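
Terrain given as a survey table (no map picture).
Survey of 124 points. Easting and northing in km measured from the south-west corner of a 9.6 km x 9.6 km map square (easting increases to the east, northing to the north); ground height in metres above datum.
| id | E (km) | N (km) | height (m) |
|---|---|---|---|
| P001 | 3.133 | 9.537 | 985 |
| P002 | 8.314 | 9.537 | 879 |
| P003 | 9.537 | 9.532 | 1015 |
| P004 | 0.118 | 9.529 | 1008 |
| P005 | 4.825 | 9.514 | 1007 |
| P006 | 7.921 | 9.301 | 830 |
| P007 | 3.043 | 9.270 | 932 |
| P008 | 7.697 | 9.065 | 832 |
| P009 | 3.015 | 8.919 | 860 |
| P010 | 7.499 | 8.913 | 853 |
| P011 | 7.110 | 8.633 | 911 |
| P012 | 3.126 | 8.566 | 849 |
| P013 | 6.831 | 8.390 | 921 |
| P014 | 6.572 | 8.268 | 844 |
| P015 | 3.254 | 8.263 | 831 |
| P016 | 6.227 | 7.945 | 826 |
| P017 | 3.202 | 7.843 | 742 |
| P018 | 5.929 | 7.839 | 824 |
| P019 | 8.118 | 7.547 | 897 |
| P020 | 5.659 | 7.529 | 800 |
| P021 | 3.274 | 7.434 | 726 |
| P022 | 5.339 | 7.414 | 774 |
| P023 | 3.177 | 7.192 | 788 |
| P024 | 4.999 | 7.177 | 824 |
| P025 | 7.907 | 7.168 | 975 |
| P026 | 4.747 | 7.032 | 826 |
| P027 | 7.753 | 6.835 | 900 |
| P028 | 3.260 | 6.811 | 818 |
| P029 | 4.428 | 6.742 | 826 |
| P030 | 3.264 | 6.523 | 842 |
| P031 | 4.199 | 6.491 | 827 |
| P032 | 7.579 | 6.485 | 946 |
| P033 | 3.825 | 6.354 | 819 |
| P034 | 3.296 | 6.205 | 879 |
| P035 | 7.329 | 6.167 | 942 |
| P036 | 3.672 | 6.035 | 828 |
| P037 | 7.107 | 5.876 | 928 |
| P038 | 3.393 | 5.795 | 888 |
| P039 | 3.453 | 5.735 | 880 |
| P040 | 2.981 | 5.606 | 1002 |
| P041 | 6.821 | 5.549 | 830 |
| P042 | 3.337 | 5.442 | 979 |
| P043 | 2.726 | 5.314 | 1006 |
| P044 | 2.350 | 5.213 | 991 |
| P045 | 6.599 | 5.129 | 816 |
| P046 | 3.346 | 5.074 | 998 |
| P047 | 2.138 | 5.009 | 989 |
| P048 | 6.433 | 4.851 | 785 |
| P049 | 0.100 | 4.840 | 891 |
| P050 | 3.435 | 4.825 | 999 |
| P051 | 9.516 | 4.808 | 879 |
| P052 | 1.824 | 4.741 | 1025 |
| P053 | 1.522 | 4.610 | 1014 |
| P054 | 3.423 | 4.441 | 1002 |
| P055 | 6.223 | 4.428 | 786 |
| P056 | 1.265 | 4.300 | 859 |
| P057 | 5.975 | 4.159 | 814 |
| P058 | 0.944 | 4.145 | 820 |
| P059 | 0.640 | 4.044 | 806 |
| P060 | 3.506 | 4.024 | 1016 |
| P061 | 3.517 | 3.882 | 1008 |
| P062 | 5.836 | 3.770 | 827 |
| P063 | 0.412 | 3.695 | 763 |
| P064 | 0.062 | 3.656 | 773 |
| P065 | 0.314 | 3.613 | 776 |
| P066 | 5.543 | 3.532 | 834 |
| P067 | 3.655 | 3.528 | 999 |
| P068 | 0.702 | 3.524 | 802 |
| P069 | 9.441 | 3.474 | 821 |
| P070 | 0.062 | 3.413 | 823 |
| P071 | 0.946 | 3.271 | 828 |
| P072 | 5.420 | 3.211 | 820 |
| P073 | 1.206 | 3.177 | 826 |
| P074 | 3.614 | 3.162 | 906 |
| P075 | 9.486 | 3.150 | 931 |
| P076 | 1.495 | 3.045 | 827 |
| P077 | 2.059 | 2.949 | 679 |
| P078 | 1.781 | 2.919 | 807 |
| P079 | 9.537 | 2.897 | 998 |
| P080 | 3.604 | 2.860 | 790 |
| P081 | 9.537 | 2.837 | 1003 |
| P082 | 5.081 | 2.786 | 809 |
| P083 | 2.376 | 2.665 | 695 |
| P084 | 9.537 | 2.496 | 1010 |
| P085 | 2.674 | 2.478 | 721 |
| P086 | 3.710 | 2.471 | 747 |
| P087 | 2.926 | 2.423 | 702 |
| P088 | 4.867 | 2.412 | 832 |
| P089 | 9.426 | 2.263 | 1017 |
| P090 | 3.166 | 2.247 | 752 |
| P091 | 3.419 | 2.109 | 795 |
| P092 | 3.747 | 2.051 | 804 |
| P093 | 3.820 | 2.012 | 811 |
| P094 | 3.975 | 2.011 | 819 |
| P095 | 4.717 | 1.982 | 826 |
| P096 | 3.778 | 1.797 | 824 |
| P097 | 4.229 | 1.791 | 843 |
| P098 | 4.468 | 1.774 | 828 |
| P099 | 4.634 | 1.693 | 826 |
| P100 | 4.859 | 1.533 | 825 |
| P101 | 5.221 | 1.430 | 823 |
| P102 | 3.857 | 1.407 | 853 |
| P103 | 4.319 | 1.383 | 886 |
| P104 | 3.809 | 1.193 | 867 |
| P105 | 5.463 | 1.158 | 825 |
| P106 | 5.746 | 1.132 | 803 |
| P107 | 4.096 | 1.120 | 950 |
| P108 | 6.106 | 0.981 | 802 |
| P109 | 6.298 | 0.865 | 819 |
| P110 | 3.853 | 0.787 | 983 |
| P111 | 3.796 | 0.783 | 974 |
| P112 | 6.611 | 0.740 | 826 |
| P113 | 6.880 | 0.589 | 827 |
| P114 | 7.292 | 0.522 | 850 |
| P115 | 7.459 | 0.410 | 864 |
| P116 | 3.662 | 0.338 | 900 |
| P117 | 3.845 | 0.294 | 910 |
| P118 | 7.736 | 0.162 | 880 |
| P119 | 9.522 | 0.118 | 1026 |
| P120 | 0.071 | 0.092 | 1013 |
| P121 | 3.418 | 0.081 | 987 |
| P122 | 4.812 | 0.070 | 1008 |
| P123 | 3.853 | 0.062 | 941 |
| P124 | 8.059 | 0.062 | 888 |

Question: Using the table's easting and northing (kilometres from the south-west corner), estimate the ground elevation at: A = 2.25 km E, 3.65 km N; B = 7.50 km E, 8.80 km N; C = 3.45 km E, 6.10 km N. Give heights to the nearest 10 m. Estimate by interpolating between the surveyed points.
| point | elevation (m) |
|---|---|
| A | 830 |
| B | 850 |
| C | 850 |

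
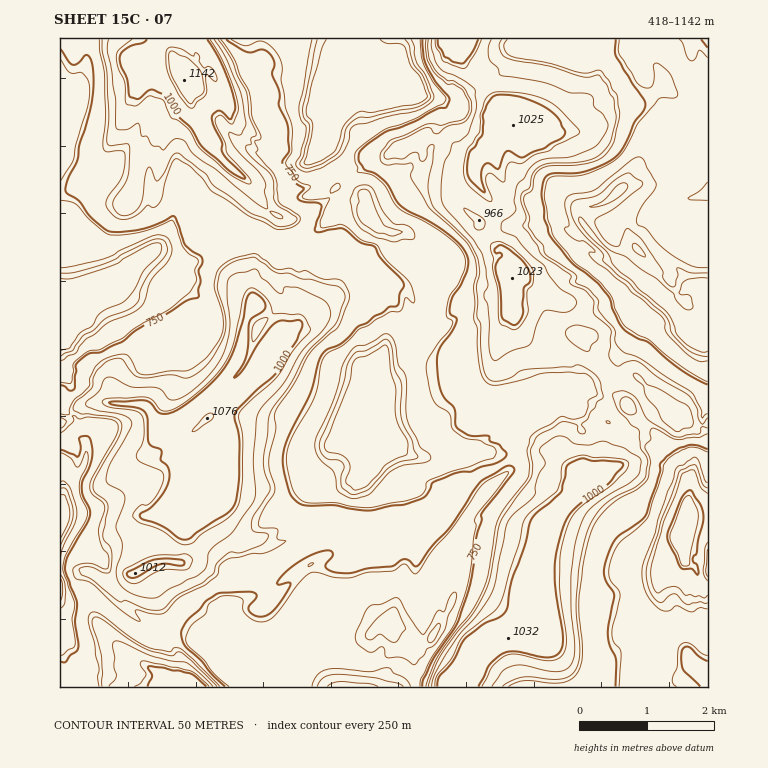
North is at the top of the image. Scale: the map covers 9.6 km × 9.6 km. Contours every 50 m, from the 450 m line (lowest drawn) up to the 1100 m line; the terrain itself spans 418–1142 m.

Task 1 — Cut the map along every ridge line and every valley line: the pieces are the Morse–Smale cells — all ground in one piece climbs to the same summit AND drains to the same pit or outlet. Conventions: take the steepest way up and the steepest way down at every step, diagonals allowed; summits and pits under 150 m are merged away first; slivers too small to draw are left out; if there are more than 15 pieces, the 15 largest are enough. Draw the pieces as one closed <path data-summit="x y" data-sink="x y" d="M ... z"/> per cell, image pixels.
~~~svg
<path data-summit="207 418" data-sink="351 63" d="M356 206l-17 3-34 31-13 1-14 7-17-8-16 0 4 29 3 7 2 27 20 17 7 12 0 6-10 12-9 17-36 36-7 4-18 16 0 5 12 17-1 30-11 9 11 10 13 29 21 19 17-3 9 5 5 0 15-5 18-11 19-5 15 2 22 14 17 0 9-4 13-12 14 0 27-28 5 0 28-20-9-17-7-6-44 6-17-7-9-9-17 2-8 5-9-18 1-13 17-42 12-41 20-23 13 2 13-13 5-22-9-22-19-21-5-3-15 0-14-5-4-5-5-13-8-1z"/><path data-summit="512 125" data-sink="708 325" d="M630 38l-41 0-2 8-8 6-40-5-6-4-1-5-68 0-2 3 0 15 7 8 12 5 6 6 14 34 0 10 6 5-3 1-10 21-16 9-4 8 1 15 17 25 0 9-12 10 0 3 9 15 9 10 5 0 13 16-3 11 4-2 5 2 17 15 26 11 10 32 27 30 9 15 17 0 9-4 17 21 11 5 16 15 13 8 9 0-1-7 6-12 0-64-12-8-5 2-10-10-22 3-16-12-8-3-6-8 17-23-28-22-26-26-12-18 4-8 19-5 23-19 6-16 7-8 5-19 15-13 4-9 2-6-2-9-20-29-7-13-2-15z"/><path data-summit="185 81" data-sink="74 303" d="M182 38l-122 1 0 285 17-25 41-19 22-22 13-8 24 13 12 0 8-3 21-19 27-2 0-10 14-31-9-15-19-14-18-20-6-17-6-5-6-13-5-16 0-13-7-7 0-5-9-13 9-16z"/><path data-summit="508 638" data-sink="682 546" d="M611 393l-4 1 2 7-4 15 2 7-5 8 2 4-2 32-8 4-11 1-6 8-2 16-7 10-7 7-12 4-6 9-10 42 0 54-2 4-6 6-10 5-10 0-17 6-22 21-3 2 4 4 1 6-5 7 1 4 169 0 1-4 22-24 2-13-26-24 22-9 4-4 1-27 24-17 2-12-4-7 0-12 4-16 23 0 0-93-2-1-3 2 4 9 0 12-14 20-4 18-2-8-28-39-36-38z"/><path data-summit="207 418" data-sink="344 687" d="M478 476l-27 19-5 0-27 28-14 0-17 14-22 2-22-14-15-2-19 5-18 11-15 5-5 0-9-5-17 3-21-19-13-29-8-9-3 0-5 4 0 10-15 25 0 5 4 4-2 28-21 0-12 3-15 8-3 3-2 15-5 9 0 6 24 24 0 7 3 2 8-1 5-7 12-2 19 9 10 1 10 10 9-4-5-3-2-10 6-4 10-1-4-5-1-15 41-17 19-13 16-7 4-3 7 24 0 22 3 4 34-3 17 7 8 7 12-2 3 3 12 2 12 12 10 0 9-11 4-10 12-17 0-4-11-6-5-9 0-15 6-4 20-1-2-26 5-16 5-11 19-23z"/><path data-summit="207 418" data-sink="74 303" d="M245 240l-27 1-21 19-8 3-12 0-24-13-13 8-22 22-41 19-17 26 0 96 7-1 14-15 17-3 47 3 17 20 10 4 12-4 3 4 7 1 12-10 2-2-8-15 34-38 6-13 7-36 7-10-2-30-3-7 0-12z"/><path data-summit="512 125" data-sink="351 63" d="M441 153l-11 0 0 8-6 9-4 2-15-2-12 7-13 12-15 7 9 27 7 6 11 4 15 0 5 3 19 21 9 22-4 14-1 34-4 8-7 8-9 1-13 16-15 0-8 7-20 58 0 6 9 18 2-3 5-2 12-2 16 2 21-7 16-14 8-14 8-6 25 2 14 5 13 0 5 10 16-11-1-4-5 0-4-6-7-23-12-10-4-7 6-34 9-12 0-35 5-7 0-5-13-16-5 0-9-10-9-18-12-10-10-9-3-7 0-11 19-11 0-10-18-2z"/><path data-summit="185 81" data-sink="351 63" d="M344 38l-161 1-3 14-6 7 9 13 0 5 7 7 0 13 5 16 6 13 6 5 6 17 18 20 19 14 9 15-14 31 1 11 15 0 17 8 14-7 13-1 34-31 14-3 8 3 8-1-4-12-8-8-8-15-12-9-14-18 0-9 4-10-2-25 12-29 9-9 4-1-3-7z"/><path data-summit="207 418" data-sink="60 518" d="M109 402l-28 3-14 15-7 3 0 174 2 2 10 0 12-5 7 2 40 34 14 8 5 0-1-9-24-24 0-6 7-14 0-10 23-13 28-1 2-28-4-4 0-5 15-25 0-8-19 0-23-9 8-1 12 5 10 0 12 4 16-15 0-10-13-7-11-11-3-7 7-10-8-5-9 4-13-4-17-20-34-2z"/><path data-summit="185 81" data-sink="708 325" d="M708 38l-77 1 3 9 2 15 7 13 20 29 2 7-2 8-4 9-15 13-5 19-7 8-6 16-23 19-19 5-4 8 12 18 23 23 31 25-17 23 6 8 8 3 16 12 22-3 10 10 5-2 10 7 2-1z"/><path data-summit="508 638" data-sink="344 687" d="M552 452l-37 6-13 7 4 9-21 18-20 31-5 16 0 19 2 2-2 18-12 32-8 11-7 15-6 6-10 0-12-12-14-3 3 11 0 10-7 10 0 12-6 15 0 2 82 0 5-11 0-3-5-7 25-23 17-6 10 0 10-5 6-6 2-4 0-54 8-37 8-14 12-4 7-7 7-10 0-11 7-11-11-6-14-14z"/><path data-summit="185 81" data-sink="344 687" d="M309 566l-4 3-16 7-19 13-41 17 1 15 4 5-10 1-6 4 2 10 5 3-7 3-5 4 0 3 11 11 10-6-2 6 8 13 3 9 137 0 7-17 0-12 7-10 0-10-3-12-11-1-2 2-8-7-17-7-34 3-3-4 0-22z"/><path data-summit="508 638" data-sink="351 63" d="M354 62l-8 2-9 9-10 24-2 5 2 25-4 10 0 9 14 18 12 9 8 15 9 8 14-7 13-12 12-7 15 2 5-3 5-8 0-7-5-1-11-11 8-6 14 3 0-10 5-20-5-10-17-5-5-7-11 0-13 5-19-21-6-6z"/><path data-summit="512 125" data-sink="351 63" d="M463 38l-117 0-1 8 4 15 2 3 2-2 8 2 10 7 19 21 13-5 11 0 5 7 17 5 5 10-5 20 0 10 10 6 30 12 18-11 10-21 3-1-6-5-4-16-12-10-8-10-3-10-11-10-1-3z"/><path data-summit="185 81" data-sink="682 546" d="M694 517l-9 1-4 16 0 12 4 7-2 12-24 17-1 27-4 4-22 9 26 24-2 13-22 24 1 4 73 0 0-168z"/>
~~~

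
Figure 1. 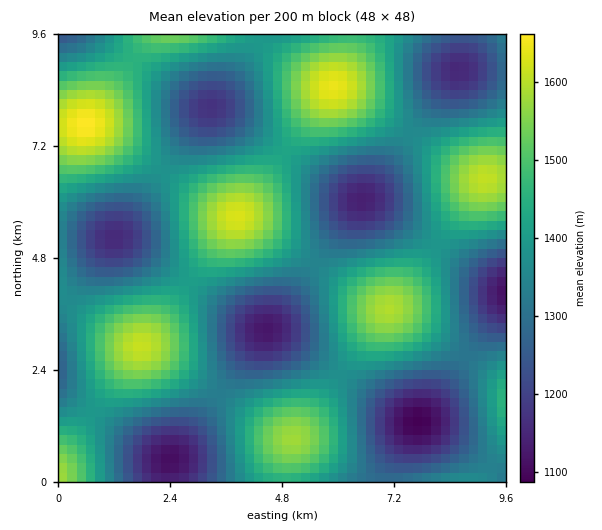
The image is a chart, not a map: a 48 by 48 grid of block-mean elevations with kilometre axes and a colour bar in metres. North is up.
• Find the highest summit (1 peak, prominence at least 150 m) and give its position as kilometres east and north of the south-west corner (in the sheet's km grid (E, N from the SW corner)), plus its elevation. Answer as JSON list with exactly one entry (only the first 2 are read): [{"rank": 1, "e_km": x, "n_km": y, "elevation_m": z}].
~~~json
[{"rank": 1, "e_km": 0.59, "n_km": 7.66, "elevation_m": 1664}]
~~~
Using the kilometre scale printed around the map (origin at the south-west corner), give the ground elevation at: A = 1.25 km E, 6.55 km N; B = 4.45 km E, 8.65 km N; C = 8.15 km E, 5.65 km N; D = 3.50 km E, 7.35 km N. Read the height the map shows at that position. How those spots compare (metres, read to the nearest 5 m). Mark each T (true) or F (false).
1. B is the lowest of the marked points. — F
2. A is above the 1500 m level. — F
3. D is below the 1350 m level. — T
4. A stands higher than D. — T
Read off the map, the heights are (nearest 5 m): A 1410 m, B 1390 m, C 1415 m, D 1260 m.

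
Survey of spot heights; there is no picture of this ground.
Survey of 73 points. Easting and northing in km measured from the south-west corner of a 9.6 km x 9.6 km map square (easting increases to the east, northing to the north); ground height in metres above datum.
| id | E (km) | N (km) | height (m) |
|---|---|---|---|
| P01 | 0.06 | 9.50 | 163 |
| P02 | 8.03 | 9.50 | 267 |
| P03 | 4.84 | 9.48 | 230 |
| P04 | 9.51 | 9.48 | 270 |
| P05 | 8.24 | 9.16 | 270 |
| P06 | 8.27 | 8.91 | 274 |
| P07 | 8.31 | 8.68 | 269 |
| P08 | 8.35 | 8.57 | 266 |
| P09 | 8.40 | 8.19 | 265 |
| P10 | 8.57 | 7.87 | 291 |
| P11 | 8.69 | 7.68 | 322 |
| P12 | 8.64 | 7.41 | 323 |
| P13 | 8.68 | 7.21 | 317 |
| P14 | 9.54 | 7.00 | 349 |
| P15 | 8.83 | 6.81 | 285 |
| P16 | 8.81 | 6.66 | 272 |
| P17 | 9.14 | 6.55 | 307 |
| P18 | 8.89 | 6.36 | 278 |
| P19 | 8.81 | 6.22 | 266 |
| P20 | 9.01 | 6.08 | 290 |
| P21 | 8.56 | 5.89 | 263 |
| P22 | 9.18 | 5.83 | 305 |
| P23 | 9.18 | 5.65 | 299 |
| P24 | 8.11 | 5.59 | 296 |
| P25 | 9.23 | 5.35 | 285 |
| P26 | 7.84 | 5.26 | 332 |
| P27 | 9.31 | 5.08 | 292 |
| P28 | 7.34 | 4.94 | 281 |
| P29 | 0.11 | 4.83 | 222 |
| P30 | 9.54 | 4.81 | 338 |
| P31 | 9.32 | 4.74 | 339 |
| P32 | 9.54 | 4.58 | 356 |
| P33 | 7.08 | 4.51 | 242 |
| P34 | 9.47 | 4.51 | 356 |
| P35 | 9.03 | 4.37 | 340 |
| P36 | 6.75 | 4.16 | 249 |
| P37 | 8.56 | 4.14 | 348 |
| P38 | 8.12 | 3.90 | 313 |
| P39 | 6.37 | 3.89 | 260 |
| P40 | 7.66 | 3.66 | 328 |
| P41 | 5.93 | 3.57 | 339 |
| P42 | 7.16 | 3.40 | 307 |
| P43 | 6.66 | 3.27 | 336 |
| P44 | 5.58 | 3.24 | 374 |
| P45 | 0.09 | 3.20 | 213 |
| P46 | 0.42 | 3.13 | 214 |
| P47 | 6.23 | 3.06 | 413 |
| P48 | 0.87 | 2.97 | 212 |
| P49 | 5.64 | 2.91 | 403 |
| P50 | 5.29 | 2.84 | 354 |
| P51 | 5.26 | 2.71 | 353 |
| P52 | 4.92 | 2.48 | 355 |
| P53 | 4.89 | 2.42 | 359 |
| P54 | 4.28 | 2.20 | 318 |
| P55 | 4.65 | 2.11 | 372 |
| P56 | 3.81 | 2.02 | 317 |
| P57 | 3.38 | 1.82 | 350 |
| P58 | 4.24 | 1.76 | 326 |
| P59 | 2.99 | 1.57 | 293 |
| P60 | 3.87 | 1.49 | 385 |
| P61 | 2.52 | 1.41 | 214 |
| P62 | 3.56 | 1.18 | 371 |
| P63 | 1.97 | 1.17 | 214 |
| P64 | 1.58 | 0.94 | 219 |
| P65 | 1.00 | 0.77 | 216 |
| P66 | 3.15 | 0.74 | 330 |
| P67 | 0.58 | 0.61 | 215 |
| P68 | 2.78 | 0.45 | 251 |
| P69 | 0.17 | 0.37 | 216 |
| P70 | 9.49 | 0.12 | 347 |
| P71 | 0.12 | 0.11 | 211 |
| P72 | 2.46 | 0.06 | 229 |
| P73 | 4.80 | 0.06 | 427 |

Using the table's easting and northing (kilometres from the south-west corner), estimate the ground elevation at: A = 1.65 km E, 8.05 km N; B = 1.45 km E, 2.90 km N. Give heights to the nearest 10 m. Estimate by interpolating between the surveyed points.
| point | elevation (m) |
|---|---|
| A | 170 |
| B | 210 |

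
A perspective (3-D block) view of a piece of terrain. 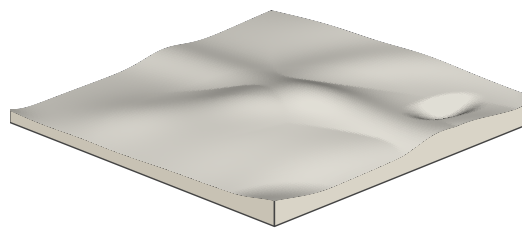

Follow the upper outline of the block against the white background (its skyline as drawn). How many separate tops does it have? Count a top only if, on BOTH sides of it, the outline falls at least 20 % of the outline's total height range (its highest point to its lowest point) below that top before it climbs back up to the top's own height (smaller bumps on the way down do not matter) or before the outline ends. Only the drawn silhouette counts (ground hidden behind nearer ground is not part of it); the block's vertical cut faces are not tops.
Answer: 1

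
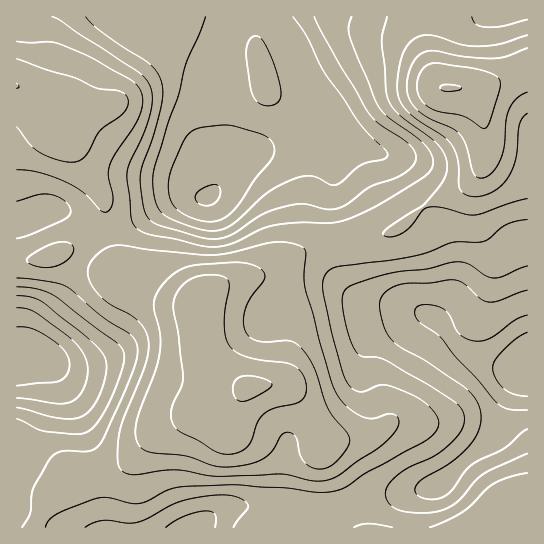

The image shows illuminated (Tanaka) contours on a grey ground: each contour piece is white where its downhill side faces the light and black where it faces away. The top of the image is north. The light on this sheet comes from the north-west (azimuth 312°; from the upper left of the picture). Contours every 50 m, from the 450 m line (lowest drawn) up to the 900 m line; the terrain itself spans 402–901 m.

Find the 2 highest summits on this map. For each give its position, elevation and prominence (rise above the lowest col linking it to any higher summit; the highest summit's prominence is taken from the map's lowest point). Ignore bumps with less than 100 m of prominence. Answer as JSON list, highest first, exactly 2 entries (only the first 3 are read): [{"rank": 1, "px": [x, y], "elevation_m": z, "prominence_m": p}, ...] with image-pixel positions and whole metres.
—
[{"rank": 1, "px": [447, 87], "elevation_m": 901, "prominence_m": 499}, {"rank": 2, "px": [249, 387], "elevation_m": 862, "prominence_m": 172}]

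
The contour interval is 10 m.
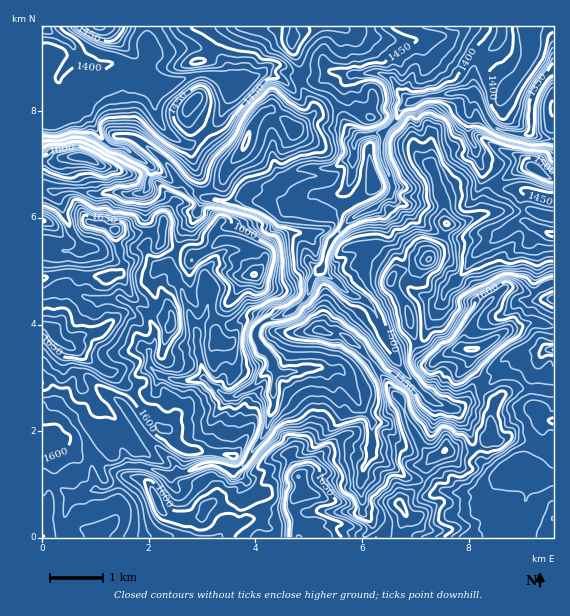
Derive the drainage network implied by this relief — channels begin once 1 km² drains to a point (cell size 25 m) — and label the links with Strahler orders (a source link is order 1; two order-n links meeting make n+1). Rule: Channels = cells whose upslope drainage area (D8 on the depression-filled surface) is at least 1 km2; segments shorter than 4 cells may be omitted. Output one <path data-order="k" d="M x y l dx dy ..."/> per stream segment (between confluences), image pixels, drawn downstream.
<path data-order="1" d="M195 536l-30 0-1 1-16 0-7-12 0-12-1-1 0-4-1-1 0-4-2-3-12-12-4-1-5-6"/><path data-order="1" d="M363 512l-2-33 2-2 0-8 8-13 0-7 1-1 0-27-12-14-4-10-7-9 0-3-4-6 0-3-6-7-14 2-2-3-18 0-4 3-4 0-1 1-9 0-2 1-4 0-10-10"/><path data-order="1" d="M497 512l7-1 12-7 3 0 5-3 3-4 0-12 2 0 8-4 4-4"/><path data-order="1" d="M84 493l7-2 6 0"/><path data-order="2" d="M97 491l10 0 1-2 3 0 5-5 0-3"/><path data-order="2" d="M116 481l-3-5 2-4 2-3 7-2 21 0 6 2 4 0 4 3 6 1 2 2 4 0 1-2 8 0"/><path data-order="2" d="M541 477l12 0"/><path data-order="1" d="M503 476l4-3 4 0 4 4 26 0"/><path data-order="2" d="M180 473l8-1 9-5 3 0 5-3 12 0 11 5 9 0"/><path data-order="2" d="M237 469l3-1 8-8 4-9 11-14 5-13 0-4 3-5 0-3 2-4 0-25 2-2 0-8-4-5"/><path data-order="1" d="M148 439l28 26 0 6 4 2"/><path data-order="1" d="M547 420l6 0 0 1"/><path data-order="1" d="M63 409l10 11 2 4 6 7 2 4 2 2 2 7 1 1 0 4 1 2 0 4 2 1 0 8 1 1 0 7 1 1 0 6 2 1 0 8 2 3"/><path data-order="1" d="M448 408l-4-3-7-1-5-3 0-1-3-1-24-26 0-1-8-9-6-14-3-2-5-14 0-4-6-10 0-3-5-9-7-7-5-3-7-1-6-4-14-13-4-2-5-5-1 0 1-3 0-4"/><path data-order="2" d="M207 380l16 15 5 2 3 0 24-12 4-4 1-4 9-9 2 0"/><path data-order="3" d="M271 368l0-5"/><path data-order="3" d="M271 363l-2-4-12-15 0-12 2-1 0-4 5-6 7-2 4 0 1-2 4 0 8-4 4-4 5-2 12-14 0-9 2-3 6-8 0-1 7-7"/><path data-order="1" d="M545 351l3-2 5 0"/><path data-order="2" d="M197 332l0 15 2 1 0 7 2 6 2 16 4 3"/><path data-order="1" d="M100 300l23-1 10 8 8 2 7 7 7 13 0 15-6 7 0 14 6 7 6 4 7 1 5 3 23 0 1-1 7 0 3 1"/><path data-order="1" d="M443 300l1-3 0-5 21-21 6-11 4-4 0-1 8-8 21-14 12-10 3-2 8 0 2 3 19 9 5 0 0 2"/><path data-order="1" d="M208 293l0 14-1 1 0 7-8 10-2 3 0 4"/><path data-order="1" d="M168 267l5 5 2 3 0 5 6 8 3 13 4 7 1 8 3 4 0 3 5 9"/><path data-order="3" d="M324 265l1-12 3-6 4-6 0-2 21-22 11-5 4 0 7-3 13-13 3-1 1-3 0-9-3-6 0-2-2-4 0-3-3-4-1-8-2-1 2-22"/><path data-order="1" d="M77 239l-5-6-3-5-1-7-5-8 0-5-7-11 0-4 1-1 7-3 9 0 2 2 13 1 7 3 6 0 2-2 10 0 2-1 6 0 4 3 18-2 4-4 0-8 4-8 0-6-12-10-4-1-7-7-7-2-9 0-5-4-11-12-9-23-28-27 0-5 16-17 2 0 0-4"/><path data-order="1" d="M293 203l10-4 4 0 5-4 3 0 1-2 25 0 3-1 4-4 0-3 3-4 0-4 1-1 0-15 1-2"/><path data-order="1" d="M212 199l3 1 4 0 1 1 13 0 15-12 3 0 1-1 11 0 6-4 3 0 8-7 5-1 10-5 8-2 1-1 28 0 1-1 3 0 8-7 8 0 1-1"/><path data-order="2" d="M353 159l2-2 0-16 2-4 3 0 4-2 5 0 2-2 12 0"/><path data-order="1" d="M476 148l-7-11 0-33 2-1 0-4 5 0"/><path data-order="1" d="M180 141l-8-5-12-12-3-5 0-3-1-1 0-6-1-1 0-24-3-1"/><path data-order="3" d="M383 133l14-14 3-10 4-4 12-2 3-3"/><path data-order="3" d="M419 100l4-3 4 0 1-1 17-1 2-2 8 0 1-1 13 0 7 7"/><path data-order="3" d="M476 99l4 4 9 18 8 8 7 3 13 1 2 2 8 0 4-3 0-4 1-1 0-22 1-1 2-8 10-19 6-5 2 0"/><path data-order="1" d="M227 89l-7-6-9-6"/><path data-order="2" d="M152 83l-4-2-4-4-7-4"/><path data-order="2" d="M211 77l-4-2-11 0-1 1-4 0-10 4-9 1-1 2-19 0"/><path data-order="1" d="M255 77l-44 0"/><path data-order="2" d="M137 73l-2-2-14-7-16 0-1 1-7 0-6-4-3 0-1-1-6 0-4-5"/><path data-order="1" d="M343 72l1 1 37 0 7 4 3 0 2 3 6 11 9 9 11 0"/><path data-order="1" d="M148 59l-1 1 0 4-4 9-6 0"/><path data-order="2" d="M77 55l-4-8-5-6-7-2-6-6-7-2 0-4"/>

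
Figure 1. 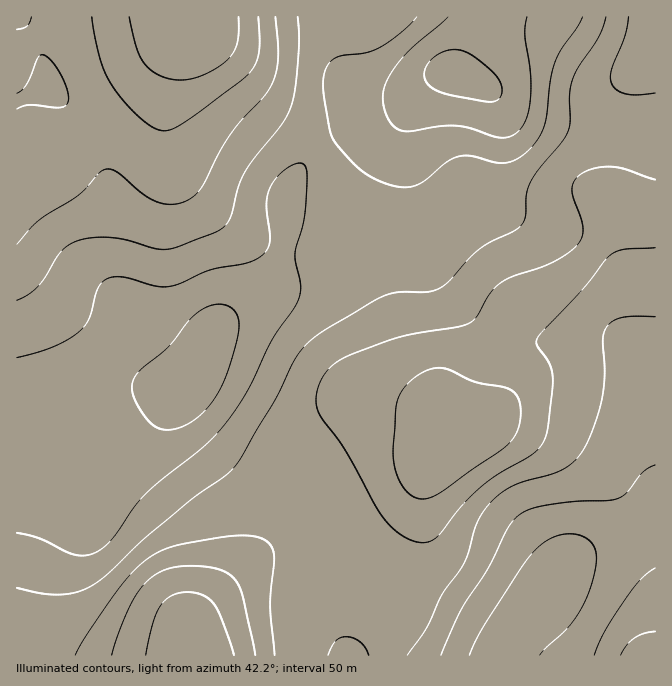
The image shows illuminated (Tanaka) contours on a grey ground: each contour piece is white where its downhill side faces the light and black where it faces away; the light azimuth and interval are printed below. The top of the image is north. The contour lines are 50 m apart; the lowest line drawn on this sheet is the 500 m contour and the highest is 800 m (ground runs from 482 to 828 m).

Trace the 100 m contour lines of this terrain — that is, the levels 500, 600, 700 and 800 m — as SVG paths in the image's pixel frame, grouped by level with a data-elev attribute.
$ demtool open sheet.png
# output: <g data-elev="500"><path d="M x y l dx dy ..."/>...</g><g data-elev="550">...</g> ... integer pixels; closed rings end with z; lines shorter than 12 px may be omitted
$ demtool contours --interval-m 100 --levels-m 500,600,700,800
<g data-elev="500"><path d="M490 102l-40-7-16-6-7-6-2-5-1-6 3-7 8-9 12-5 11-1 12 4 21 16 9 12 2 8-2 7-3 3z"/></g><g data-elev="600"><path d="M441 655l21-47 26-40 20-40 9-11 11-7 17-5 27-3 35-1 11-3 10-6 16-20 11-7"/><path d="M655 568l-13 10-15 19-22 33-11 25"/><path d="M17 358l36-11 14-7 12-8 10-14 10-31 4-5 5-4 16-1 31 9 14 1 11-4 30-13 35-7 13-5 9-8 3-8-4-37 1-10 3-8 8-12 10-8 10-4 4 0 3 3 2 11-2 35-10 41 0 9 5 21-1 14-5 11-23 34-25 51-21 30-21 24-58 46-12 14-22 31-15 14-10 3-12 0-35-16-23-6"/><path d="M583 17l-6 11-16 22-5 10-5 18-7 47-6 13-10 12-11 9-12 4-10-1-25-6-13 1-12 6-25 20-8 4-10 0-18-4-19-10-11-10-18-20-7-15-5-33-1-15 4-13 7-8 8-3 25-3 11-5 22-15 17-16"/></g><g data-elev="700"><path d="M275 655l-5-48 4-45-1-10-3-7-6-6-10-3-12-1-22 2-41 8-17 5-13 8-15 13-16 19-32 45-11 20"/><path d="M17 244l20-22 41-27 20-22 7-4 5 0 7 3 27 22 16 9 9 1 10 0 8-3 8-6 9-11 15-31 11-18 11-15 23-23 8-14 4-11 2-15-3-40"/><path d="M655 180l-30-11-11-2-17 1-15 5-7 7-3 10 2 9 8 23 1 11-3 9-10 10-21 12-35 12-14 7-11 12-12 22-8 6-12 4-47 7-22 6-44 18-10 6-9 9-6 10-2 10-1 10 2 9 27 38 33 60 14 17 10 8 12 6 10 2 8-2 8-7 21-27 20-20 17-13 31-17 10-9 5-8 3-10 6-50-4-17-12-18-1-3 2-5 44-47 28-35 14-6 31-1"/><path d="M17 93l9-8 11-25 5-5 8 4 8 12 8 14 3 13-2 6-5 3-32-2-13 4"/><path d="M31 17l-4 9-10 3"/><path d="M629 17l-4 20-14 33-1 7 2 6 5 7 10 4 12 1 16-2"/></g><g data-elev="800"><path d="M234 655l-12-35-8-16-11-9-16-3-15 4-7 4-5 6-7 18-7 31"/><path d="M129 17l8 32 8 16 7 6 8 5 10 3 10 1 12-1 13-5 14-7 10-9 6-8 3-8 1-25"/></g>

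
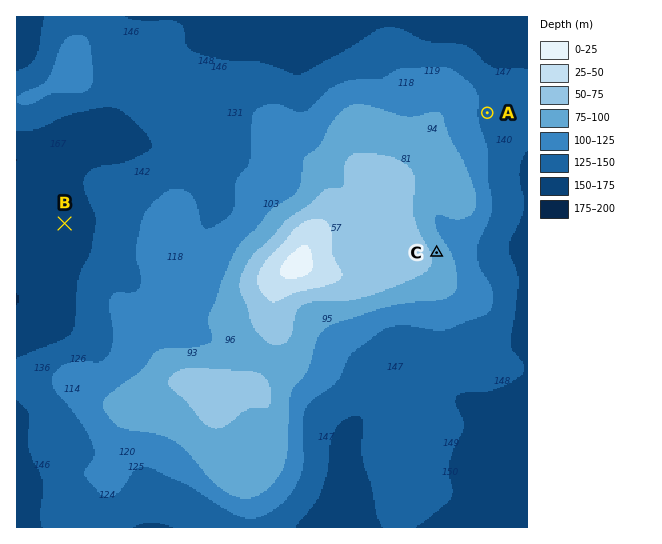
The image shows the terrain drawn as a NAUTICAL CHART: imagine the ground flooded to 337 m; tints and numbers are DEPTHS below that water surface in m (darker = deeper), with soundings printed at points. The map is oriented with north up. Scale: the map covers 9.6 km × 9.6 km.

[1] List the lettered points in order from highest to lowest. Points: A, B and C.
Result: C A B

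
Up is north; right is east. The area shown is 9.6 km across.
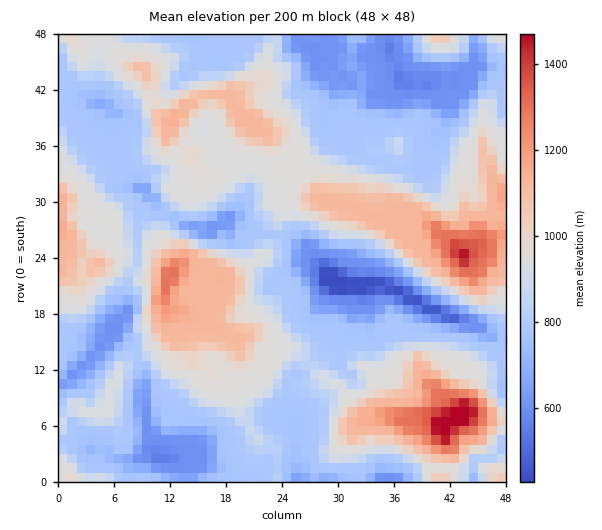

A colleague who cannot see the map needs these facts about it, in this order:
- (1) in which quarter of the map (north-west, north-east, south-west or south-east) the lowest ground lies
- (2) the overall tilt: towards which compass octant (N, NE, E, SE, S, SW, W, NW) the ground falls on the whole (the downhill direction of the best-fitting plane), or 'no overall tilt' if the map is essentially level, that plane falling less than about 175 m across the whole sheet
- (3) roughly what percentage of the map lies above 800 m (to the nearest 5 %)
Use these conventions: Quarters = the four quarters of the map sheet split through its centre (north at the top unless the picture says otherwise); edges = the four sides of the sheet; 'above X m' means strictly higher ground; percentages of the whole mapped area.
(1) Look to the south-east quarter for the lowest ground.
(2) There is no overall tilt: the best-fitting plane is nearly level.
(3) Ground above 800 m makes up about 55 % of the sheet.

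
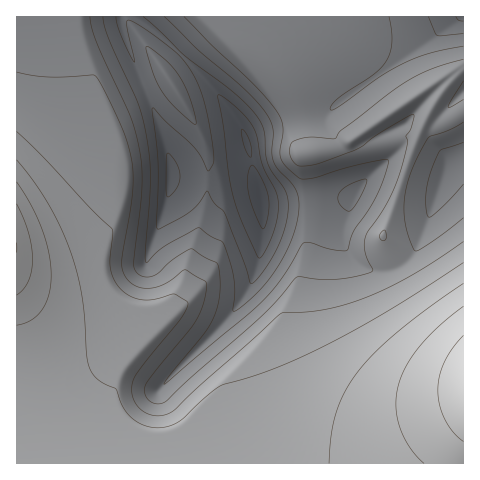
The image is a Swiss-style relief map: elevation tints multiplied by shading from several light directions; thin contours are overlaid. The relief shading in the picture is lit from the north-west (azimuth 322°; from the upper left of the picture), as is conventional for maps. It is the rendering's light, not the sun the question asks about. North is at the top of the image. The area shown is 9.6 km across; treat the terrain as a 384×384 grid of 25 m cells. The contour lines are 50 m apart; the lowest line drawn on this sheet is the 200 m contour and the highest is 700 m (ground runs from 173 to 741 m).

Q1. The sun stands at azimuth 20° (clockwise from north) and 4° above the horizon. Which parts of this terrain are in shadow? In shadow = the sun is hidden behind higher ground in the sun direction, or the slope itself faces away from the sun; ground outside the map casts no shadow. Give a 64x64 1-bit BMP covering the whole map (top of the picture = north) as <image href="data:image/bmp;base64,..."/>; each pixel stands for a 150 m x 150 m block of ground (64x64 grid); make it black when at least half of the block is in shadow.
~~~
<image width="64" height="64" href="data:image/bmp;base64,Qk0+AgAAAAAAAD4AAAAoAAAAQAAAAEAAAAABAAEAAAAAAAACAAATCwAAEwsAAAIAAAAAAAAA////AAAAAAAAAAAAAAAAAwAAAAAAAAADAAAAAAAAAAEAAAAAAAAAAQAAAAAAAAABAAAAAAAAAAAAAAAAAAAAAAAAAAAAAAAAAAAAAAAAAAAAAAAAAAAAAAAAAAAAAAAAAAAAAAAAAAAAAAAAAAAAAAAAAAAAAAAAAAAAAAAAAAAAAAAAAAAAAAAAAAAAAAAAAAAAAAAAAAAAAAAAAAAAAAAAAAAAAAAAAAAAAAAAAAAAAAAAAAAAAAAAAAAAAAAAAAAAAAAAAAAAAAAAAAAAAAAAAAAAAAAAAAAAAAAAAAAAAAAAIAAgAAAAAAAwAHAAAAAAAHgAcAAAAAAAfAAwAAAAAAB+ABAAAAAAAH4AAAAAAAAAfwAAAAAAAAB/AAAAAAAAAP+AAAAAAAAA//8AAAAAAAH//4AAAAAAAf//wAAAAAID///gAAAAB4P///AAAAAHx///+AAAAAfn///4DAAAB+f///weAAAP7/8D/h4AAA/v+AHmHwAAD+/8AHgfAAAP3/wAPg8AAB/f/AAPAQAAH7/8AAeAAAAfP/wAA8AAAB8/+AAAwAAAPn/4AABgAAA+f/AAABAAADz/4AAAAAAAef/AAAAAAAB5/4AAAAAAAHP/AAAAAAAA4/8AAAAAAADH/gAAAAAAAM/8AAAAAAAAn/AAAAAAAAA/4AAAAAAAAH/AAAAAAA=="/>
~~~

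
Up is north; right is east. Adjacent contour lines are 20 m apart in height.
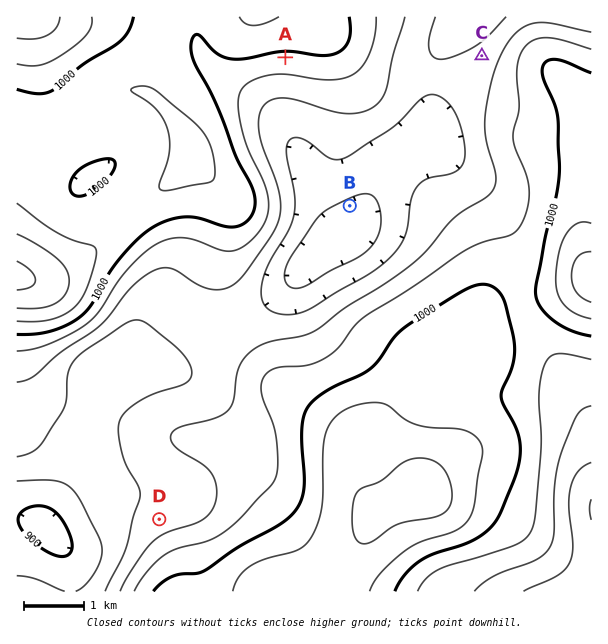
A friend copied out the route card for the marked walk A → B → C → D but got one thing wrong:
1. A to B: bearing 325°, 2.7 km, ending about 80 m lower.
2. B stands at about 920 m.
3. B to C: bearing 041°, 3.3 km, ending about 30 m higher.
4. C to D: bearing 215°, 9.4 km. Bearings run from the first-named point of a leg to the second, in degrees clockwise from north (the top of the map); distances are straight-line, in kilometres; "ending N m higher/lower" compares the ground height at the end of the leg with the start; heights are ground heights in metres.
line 1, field bearing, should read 157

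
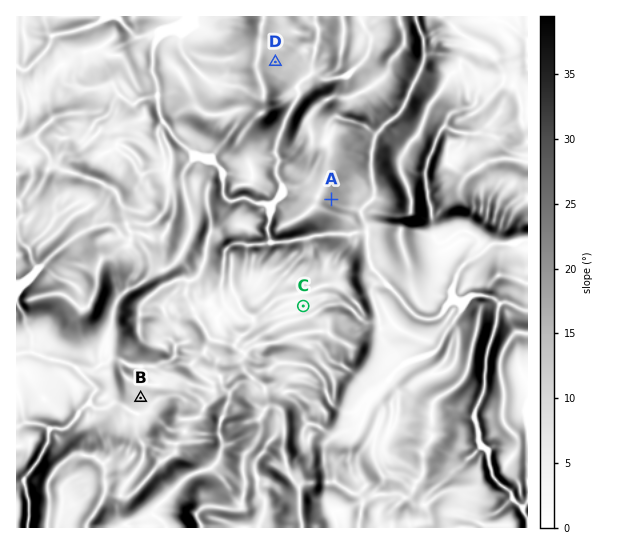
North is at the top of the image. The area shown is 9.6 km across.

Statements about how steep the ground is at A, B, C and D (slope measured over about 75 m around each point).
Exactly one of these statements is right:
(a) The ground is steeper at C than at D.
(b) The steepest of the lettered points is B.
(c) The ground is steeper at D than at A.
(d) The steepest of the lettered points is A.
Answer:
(d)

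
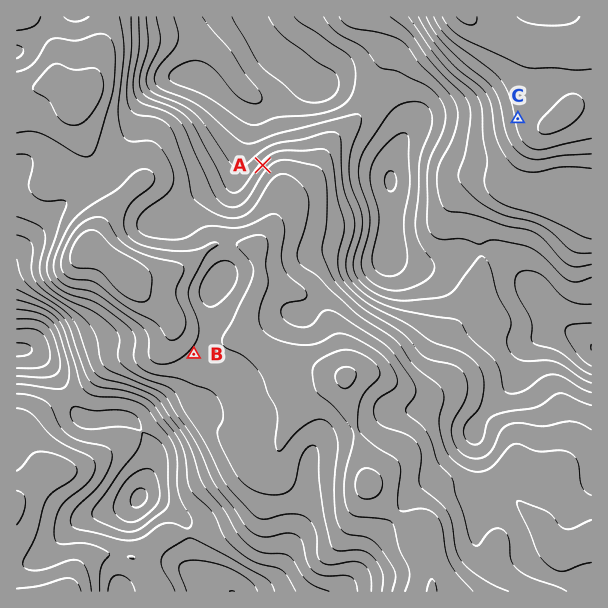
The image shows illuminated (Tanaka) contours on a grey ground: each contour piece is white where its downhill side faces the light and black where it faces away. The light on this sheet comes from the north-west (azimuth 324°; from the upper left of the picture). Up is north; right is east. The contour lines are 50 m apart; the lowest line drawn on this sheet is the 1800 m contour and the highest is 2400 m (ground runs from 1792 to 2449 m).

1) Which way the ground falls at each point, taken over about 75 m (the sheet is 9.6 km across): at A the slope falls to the NW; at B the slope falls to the SE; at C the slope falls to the W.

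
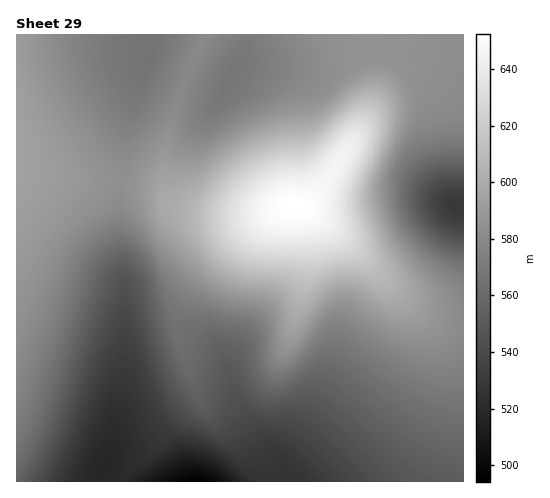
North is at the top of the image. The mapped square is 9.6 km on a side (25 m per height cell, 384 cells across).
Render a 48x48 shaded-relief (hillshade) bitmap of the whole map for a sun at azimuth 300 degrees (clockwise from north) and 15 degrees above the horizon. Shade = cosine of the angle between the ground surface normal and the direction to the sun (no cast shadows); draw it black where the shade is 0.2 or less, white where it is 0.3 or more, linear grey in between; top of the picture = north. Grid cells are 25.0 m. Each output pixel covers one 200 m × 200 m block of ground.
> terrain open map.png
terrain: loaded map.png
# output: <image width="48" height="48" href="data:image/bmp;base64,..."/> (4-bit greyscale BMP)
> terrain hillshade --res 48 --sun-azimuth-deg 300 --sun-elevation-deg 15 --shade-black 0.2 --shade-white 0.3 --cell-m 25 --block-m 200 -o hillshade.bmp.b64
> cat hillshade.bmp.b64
<image width="48" height="48" href="data:image/bmp;base64,Qk32BAAAAAAAAHYAAAAoAAAAMAAAADAAAAABAAQAAAAAAIAEAAATCwAAEwsAABAAAAAAAAAAAAAAABEREQAiIiIAMzMzAERERABVVVUAZmZmAHd3dwCIiIgAmZmZAKqqqgC7u7sAzMzMAN3d3QDu7u4A////AEREVWeJmWRERVaJqqqZmZmZmZmZmZmZiERERWeJmpZERWeJmZiImZmZmZmZmZmZiERERFZ4mqllVWeJmIiImZmZmZmZmZmZiERERFZ4mqqWVmeIiHiImZmZmZmZmZmZiFREREV4maqYdniId3d4mZmZmZmZmZmYiFVEREVnmaqpmIiHd3d4iZmZmZmZmZmYiFVUREVniaqqqZh3d3iHiJmZmZmZmZmYiGVUREVniaqqqph3d4iHeImZmZmZmZmIiGZUREVniaqruqh3eJmHZ4iZmZmZmZmIiGZVRERWiaq7uqh3eJqXZniZmZmZmZmIiGZVRERWiZq7u5h3eaunVWeJmZmZmZiIiGZlRERWeZq8upd3iau4VEaJmZmZmYiIiHZlVERWeJvMuod3ibzKZDV4mZmZmYiIiHZlVERWeKvMuod3iazchDRomZmZmIiIiHdlVERWeKvMuYd3iaztpTNXiZmZmIiIeHdmVURWeKvMuYd3iJvexzJGiZmZiIh3d3dmVURWeKzMuYd3iIrNyUI2iZmZiHd3d3dmVURVaKzMuYd4h4ms2lM1eZmYiHd3d3d2VVRVaKzMqYiIh3ibynMkaJmYh3d3eHd2ZVVVaKzMqZiIh3eJuoQzV5mYd3d3iHd2ZVVVaKzcqZmZh3d4moUzV4iIdmd3iId3ZVVVaKvcqpmZiHZniYZEVniHZmd4iYd3ZlVVaKvMqqqpmHdmd3ZUVmd2ZmeImYh3ZlVVZ5vLqqqqmIdmZ3ZVVWZmZmeJmoh3ZlVVZ5vLqqu7qYh2ZmZlVVVVVneJqoh3dmVVZ5vLqqvLupiHZmZmVVREVmeJqoiHd2ZmaJu7qrzMu6mId3dmVUM0RWd5qoiId3ZmeKvLqrzcy7qYh3d2VEMzRVZ4moiIh3d3eavLq7zd3MupmId2VDMzNFVnmYiIiHd3iavLq73u3cy6qYh2QyIzM0VWiIiIiIiIiavLq73u7t3LqpmGQhEiMzRWeIiIiIiIiavLq73v7u3cu6qXQgACMzRFZ4iIiIiIirvLqr3v/+7dy7uoUgAAIzRFZ4iIiIiIiru7qrzv//7tzM3KcwAAE0RFZoiIiIiIibu7mqzv//7t3N7tpiAAA1VVZ4iIiIiIibu7mave//7u3N//yEAAAlZmd4iIiIiIiau7mJrN7u7u3N//+3IAAlZnd4iIiIiIiau7mIm93u7t3M7//qUQAld3eIiIiIiIiau7p3ibzd3d3M3//8hBEleIiIiIiIiIiau7qHeKvM3czLz//+pkI1eIiIiIiIiIiJu7uHd5q7zMy7vf//yWRGiIiIiIiIiIiJq7uXd4mru7u7q9//2oZniIiIiIiIiIiJq7und3mqqqqqqrzu25d4iIiIiIiIiIiIm7u4d3iaqqqqqqq8y5iIiIiIh3eIiIiImru5d3eaqqqqqpmqupmIiIiHd3d4iIiImru6h3eJqqqqqpmZmZmZmIiHd3d3iIiIiau7l3d5qqqqqZmZmZmZmIiHd3d3iIiIiau7qHd4mqqqmZmZmZmZmIiA=="/>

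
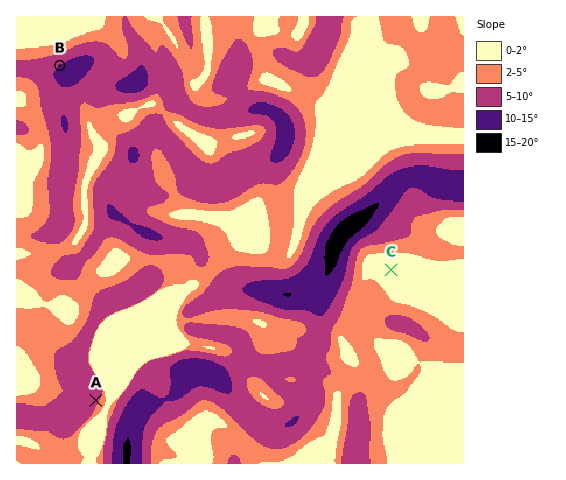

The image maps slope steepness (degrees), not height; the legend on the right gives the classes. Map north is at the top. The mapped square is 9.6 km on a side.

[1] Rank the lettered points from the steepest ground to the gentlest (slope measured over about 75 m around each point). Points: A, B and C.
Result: B A C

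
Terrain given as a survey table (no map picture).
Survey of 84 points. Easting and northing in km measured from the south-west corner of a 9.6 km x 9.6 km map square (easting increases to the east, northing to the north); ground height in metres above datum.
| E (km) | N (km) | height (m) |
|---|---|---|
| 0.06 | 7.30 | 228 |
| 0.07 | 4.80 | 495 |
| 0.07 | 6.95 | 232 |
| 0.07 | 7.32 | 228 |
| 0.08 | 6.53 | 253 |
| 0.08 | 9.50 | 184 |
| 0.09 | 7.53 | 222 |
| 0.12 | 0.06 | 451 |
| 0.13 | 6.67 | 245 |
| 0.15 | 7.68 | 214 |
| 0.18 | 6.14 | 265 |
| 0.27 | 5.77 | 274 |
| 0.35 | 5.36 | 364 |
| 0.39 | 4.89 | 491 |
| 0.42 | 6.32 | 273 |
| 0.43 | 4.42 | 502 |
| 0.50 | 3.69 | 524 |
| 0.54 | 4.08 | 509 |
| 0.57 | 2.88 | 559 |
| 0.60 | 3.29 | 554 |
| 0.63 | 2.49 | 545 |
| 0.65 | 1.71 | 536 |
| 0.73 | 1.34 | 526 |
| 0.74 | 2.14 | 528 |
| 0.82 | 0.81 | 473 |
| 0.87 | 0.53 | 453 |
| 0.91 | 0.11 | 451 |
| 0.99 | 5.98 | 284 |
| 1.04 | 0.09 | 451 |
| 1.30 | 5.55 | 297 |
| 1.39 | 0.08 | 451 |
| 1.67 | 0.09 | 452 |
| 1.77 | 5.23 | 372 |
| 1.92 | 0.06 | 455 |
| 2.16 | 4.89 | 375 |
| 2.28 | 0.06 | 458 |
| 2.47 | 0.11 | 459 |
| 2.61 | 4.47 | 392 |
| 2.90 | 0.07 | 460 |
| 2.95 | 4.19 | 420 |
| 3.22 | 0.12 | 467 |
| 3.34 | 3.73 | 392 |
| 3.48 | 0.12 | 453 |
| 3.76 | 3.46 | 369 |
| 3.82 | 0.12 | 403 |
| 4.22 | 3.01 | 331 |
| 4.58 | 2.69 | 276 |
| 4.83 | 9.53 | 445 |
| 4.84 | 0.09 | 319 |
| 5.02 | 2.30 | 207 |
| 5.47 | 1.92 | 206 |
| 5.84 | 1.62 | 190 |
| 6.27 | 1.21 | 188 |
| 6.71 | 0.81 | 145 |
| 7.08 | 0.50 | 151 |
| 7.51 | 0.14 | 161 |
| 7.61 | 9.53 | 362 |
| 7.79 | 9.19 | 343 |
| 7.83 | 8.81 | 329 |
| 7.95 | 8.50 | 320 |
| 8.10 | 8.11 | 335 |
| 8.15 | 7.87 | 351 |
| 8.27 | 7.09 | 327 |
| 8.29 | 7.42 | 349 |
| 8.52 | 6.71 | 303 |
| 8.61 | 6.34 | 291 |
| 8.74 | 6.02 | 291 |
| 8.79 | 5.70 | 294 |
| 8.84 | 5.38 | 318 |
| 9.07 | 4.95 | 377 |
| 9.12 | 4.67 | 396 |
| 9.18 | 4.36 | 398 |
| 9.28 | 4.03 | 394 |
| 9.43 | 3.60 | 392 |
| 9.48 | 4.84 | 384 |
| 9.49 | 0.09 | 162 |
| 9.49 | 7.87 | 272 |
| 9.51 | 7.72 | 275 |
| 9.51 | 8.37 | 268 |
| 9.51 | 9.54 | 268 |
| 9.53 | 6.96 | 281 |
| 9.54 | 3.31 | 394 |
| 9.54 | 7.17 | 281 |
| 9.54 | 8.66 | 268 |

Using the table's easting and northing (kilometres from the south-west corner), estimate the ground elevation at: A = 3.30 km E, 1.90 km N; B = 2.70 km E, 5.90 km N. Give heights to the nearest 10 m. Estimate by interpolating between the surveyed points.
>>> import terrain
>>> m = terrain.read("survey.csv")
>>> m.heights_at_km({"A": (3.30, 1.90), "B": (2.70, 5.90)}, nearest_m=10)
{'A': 380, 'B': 360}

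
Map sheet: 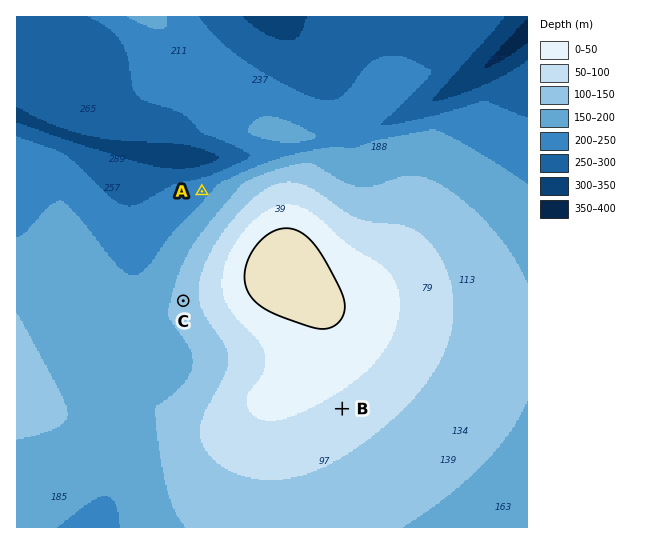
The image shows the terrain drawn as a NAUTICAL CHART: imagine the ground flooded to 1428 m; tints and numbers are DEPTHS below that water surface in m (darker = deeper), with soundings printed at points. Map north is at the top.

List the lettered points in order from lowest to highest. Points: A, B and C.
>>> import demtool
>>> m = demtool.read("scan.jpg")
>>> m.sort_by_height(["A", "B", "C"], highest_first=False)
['A', 'C', 'B']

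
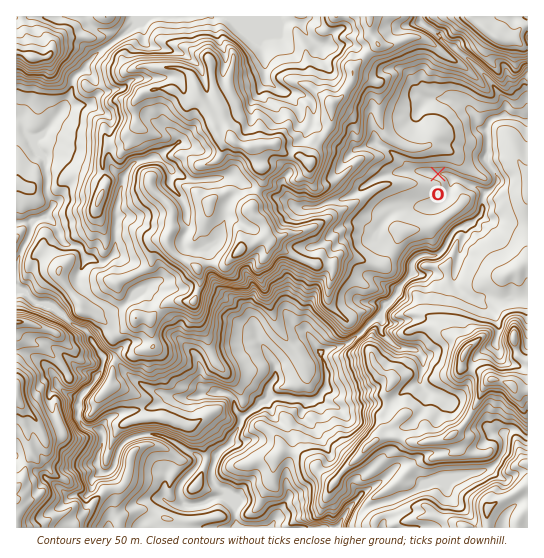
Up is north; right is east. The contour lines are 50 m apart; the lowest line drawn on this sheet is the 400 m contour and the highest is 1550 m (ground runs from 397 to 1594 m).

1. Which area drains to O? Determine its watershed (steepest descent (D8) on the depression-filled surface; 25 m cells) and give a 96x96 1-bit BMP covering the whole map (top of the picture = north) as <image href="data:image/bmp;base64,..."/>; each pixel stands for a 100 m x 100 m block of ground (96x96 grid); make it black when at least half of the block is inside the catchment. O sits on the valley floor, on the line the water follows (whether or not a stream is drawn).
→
<image width="96" height="96" href="data:image/bmp;base64,Qk2+BAAAAAAAAD4AAAAoAAAAYAAAAGAAAAABAAEAAAAAAIAEAAATCwAAEwsAAAIAAAAAAAAA////AAAAAAAAAAAAAAAAAAAAAAAAAAAAAAAAAAAAAAAAAAAAAAAAAAAAAAAAAAAAAAAAAAAAAAAAAAAAAAAAAAAAAAAAAAAAAAAAAAAAAAAAAAAAAAAAAAAAAAAAAAAAAAAAAAAAAAAAAAAAAAAAAAAAAAAAAAAAAAAAAAAAAAAAAAAAAAAAAAAAAAAAAAAAAAAAAAAAAAAAAAAAAAAAAAAAAAAAAAAAAAAAAAAAAAAAAAAAAAAAAAAAAAAAAAAAAAAAAAAAAAAAAAAAAAAAAAAAAAAAAAAAAAAAAAAAAAAAAAAAAAAAAAAAAAAAAAAAAAAAAAAAAAAAAAAAAAAAAAAAAAAAAAAAAAAAAAAAAAAAAAAAAAAAAAAAAAAAAAAAAAAAAAAAAAAAAAAAAAAAAAAAAAAAAAAAAAAAAAAAAAAAAAAAAAAAAAAAAAAAAAAAAAAAAAAAAAAAAAAAAAAAAAAAAAAAAAAAAAAAAAAAAAAAAAAAAAAAAAAAAAAAAAAAAAAAAAAAAAAAAAAAAAAAAAAAAAAAAAAAAAAAAAAAAAAAAAAAAAAAAAAAAAAAAAAAAAAAAAAAAAAAAAAAAAAAAAAAAAAAAAAAAAAAAAAAAAAAAAAAAAAAAAAAAAAAAAAAAAAAAAAAAAAAAAAAAAAAAAAAAAAAAAAAAAAAAAAAAAAAAAAAAAAAAAAAAAAAAAAAAAAAAAAAAAAAAAAAAAAAAAAAAAAAAAAAAAAAAAAAAAAAAAAAAAAAAAAAAAAAAAAAAAAAAAAAAAAAAAAAAAAAAAAAAAAAAAAAAAAAAAAAAAAAAAAAAAAAAAAAAAAAAAAAAAAAAAAAAAAAAAAAAAAAAAAAAAAAAAAAAAAAAAAAAAAAAAAAAAGAAAAAAAAAAAAAAAH4AAAAAAAAAAAAAAH/AAAAAAAAAAAAAAP/wAAAAAAAAAAAAAf/8AAAAAAAAAAAAA//+AAAAAAAAAAAAA///gAAAAAAAAAAAAf//wAAAAAAAAAAAAf//8AAAAAAAAAAAAf//+AAAAAAAAAAAAP///4cAAAAAAAAAAP////+AAAAAAAAAAP////+AAAAAAAAAAP////+AAAAAAAAAAf////+AAAAAAAAAAf8///+AAAAAAAAAAfA///+AAAAAAAAAAeA//+EAAAAAAAAAAAAf/4AAAAAAAAAAAAAP/wAAAAAAAAAAAAAP/gAAAAAAAAAAAAAH/gAAAAAAAAAAAAAH/AAAAAAAAAAAAAAH/AAAAAAAAAAAAAAH/AAAAAAAAAAAAAAH/AAAAAAAAAAAAAAB/AAAAAAAAAAAAAAB/AAAAAAAAAAAAAAA/AAAAAAAAAAAAAAAeAAAAAAAAAAAAAAAAAAAAAAAAAAAAAAAAAAAAAAAAAAAAAAAAAAAAAAAAAAAAAAAAAAAAAAAAAAAAAAAAAAAAAAAAAAAAAAAAAAAAAAAAAAAAAAAAAAAAAAAAAAAAAAAAAAAAAAAAAAAAAAAAAAAAAAAAAAAAAAAAAAAAAAAAAAAAAAAAAAAAAAAAAAAAAAAAAAAAA="/>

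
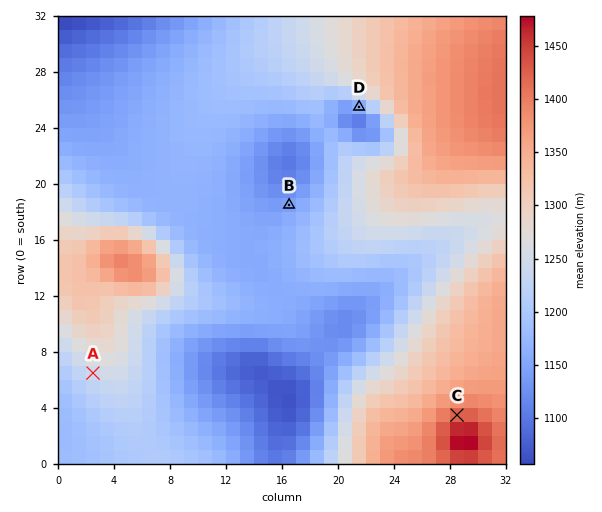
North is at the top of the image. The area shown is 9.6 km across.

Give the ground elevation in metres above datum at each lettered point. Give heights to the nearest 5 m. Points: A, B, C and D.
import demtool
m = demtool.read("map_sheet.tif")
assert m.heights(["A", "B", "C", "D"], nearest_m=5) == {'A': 1245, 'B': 1145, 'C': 1425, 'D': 1155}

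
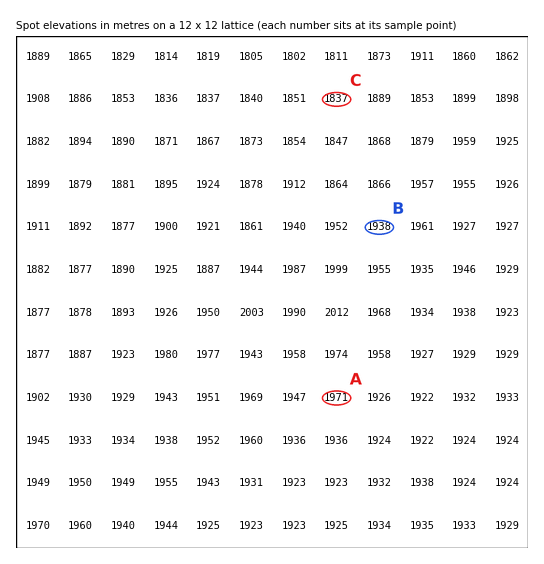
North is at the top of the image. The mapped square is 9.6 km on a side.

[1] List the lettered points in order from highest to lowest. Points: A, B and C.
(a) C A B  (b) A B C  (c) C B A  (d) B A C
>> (b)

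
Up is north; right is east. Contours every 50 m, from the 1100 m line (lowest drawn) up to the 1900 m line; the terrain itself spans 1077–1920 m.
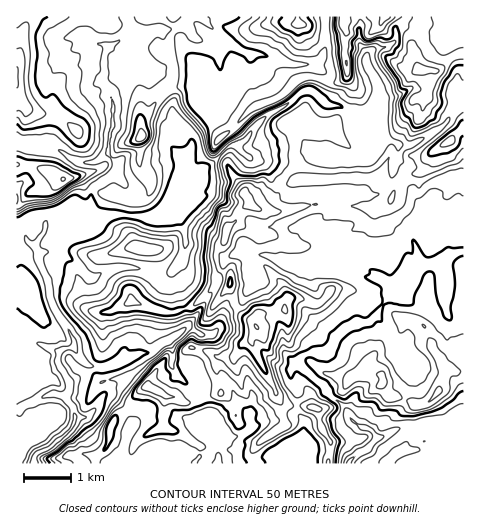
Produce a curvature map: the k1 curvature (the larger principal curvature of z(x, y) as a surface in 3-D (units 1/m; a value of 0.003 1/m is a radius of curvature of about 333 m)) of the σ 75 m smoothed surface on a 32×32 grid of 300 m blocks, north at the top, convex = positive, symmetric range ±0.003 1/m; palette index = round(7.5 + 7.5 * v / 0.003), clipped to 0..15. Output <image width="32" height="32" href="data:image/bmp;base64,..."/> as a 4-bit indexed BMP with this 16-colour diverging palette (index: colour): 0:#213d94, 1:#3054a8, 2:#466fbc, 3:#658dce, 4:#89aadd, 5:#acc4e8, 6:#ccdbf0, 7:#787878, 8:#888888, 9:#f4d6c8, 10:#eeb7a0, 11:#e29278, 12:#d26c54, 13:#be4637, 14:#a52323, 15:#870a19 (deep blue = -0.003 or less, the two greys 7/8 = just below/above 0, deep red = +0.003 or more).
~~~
<image width="32" height="32" href="data:image/bmp;base64,Qk12AgAAAAAAAHYAAAAoAAAAIAAAACAAAAABAAQAAAAAAAACAAATCwAAEwsAABAAAAAAAAAAlD0hAKhUMAC8b0YAzo1lAN2qiQDoxKwA8NvMAHh4eACIiIgAyNb0AKC37gB4kuIAVGzSADdGvgAjI6UAGQqHAMjevJiXh5mIqYiI97uoiIisibjouXi5iK+Xd/vJmZmHibmJ+IvLh4qZ/I2oiZiIiYmcmK52t4d9d6qep5mJuIiYmbqKx8zLupjbvMqozN+oiqqbmc+5h7mY96mNm8h42YiouZmNuJibjqebysq3d7qJnJqXePyZzI6XmXeah3jIiJp5p3mK/JvLm5iJiZiMiIipead4l6pou5uIiIiJi4h5qJzJid2fisusiIiIm7l4i4vKrd2q7OyKrb2oiZiIeJqJl3u4Z3qud4yZ66iHiHipiJiJmId4v3jIeIiHiIiImJibqImYidqaiIiIiIh4iIiJqqzN2nj5aYqYiIiIiHiIiId6uIua3Kqoh4iIiHiImIiHiYd3iL2JqIeIeYiIiOmYeJm6iHeqy5qqmqq5h4i96om6jIiHe9qYiHd3moiIib/8mJyYh4+amrzMy5q5d8y4ese5iIjNZ4qHd4e5m6mHiLqdynh8+JiKh3mXqK3ZiHnJie2Jev2KmYiZd4i4raqrqofMeI2M17uZqYiL24u6mImIvJfJd8+5uHmYe7uZt5h4eJjKuIeIz4eJyXm8d7eJiImHeKiIiHv9v7h7q5e4eImJiHioiIiIiI94zLvZuIiIiIiJqImHeal/d6m3eqdoeImYi4mZqYmqj726qHiZiIiZmZqImZu7yZ+LyYiI"/>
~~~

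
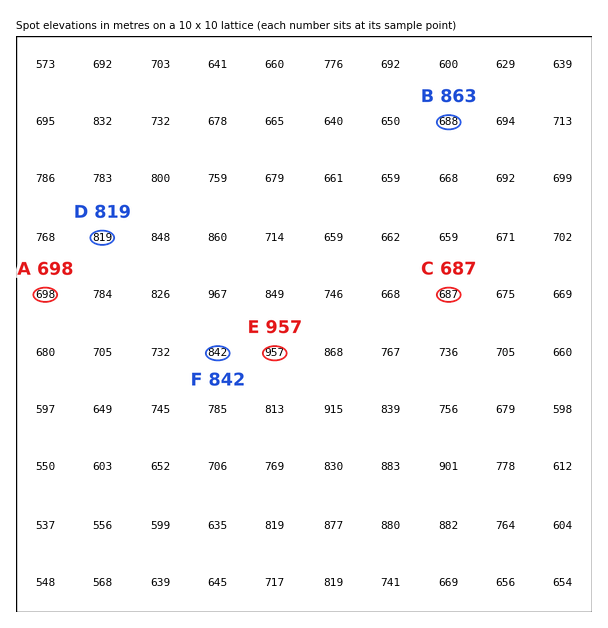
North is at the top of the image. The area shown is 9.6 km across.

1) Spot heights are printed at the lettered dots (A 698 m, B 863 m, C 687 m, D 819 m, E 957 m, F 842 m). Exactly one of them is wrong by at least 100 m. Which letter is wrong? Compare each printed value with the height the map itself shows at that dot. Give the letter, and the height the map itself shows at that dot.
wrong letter B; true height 688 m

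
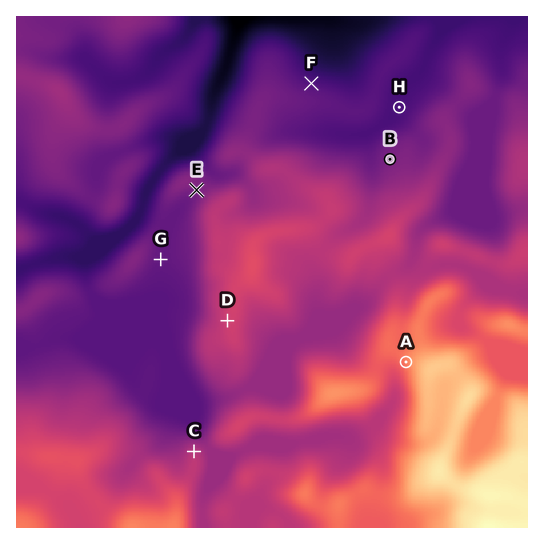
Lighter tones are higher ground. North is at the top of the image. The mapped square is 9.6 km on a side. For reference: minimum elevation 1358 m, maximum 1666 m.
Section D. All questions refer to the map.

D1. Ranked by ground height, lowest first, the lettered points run B C A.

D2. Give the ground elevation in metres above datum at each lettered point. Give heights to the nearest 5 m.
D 1530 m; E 1465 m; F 1435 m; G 1450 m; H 1430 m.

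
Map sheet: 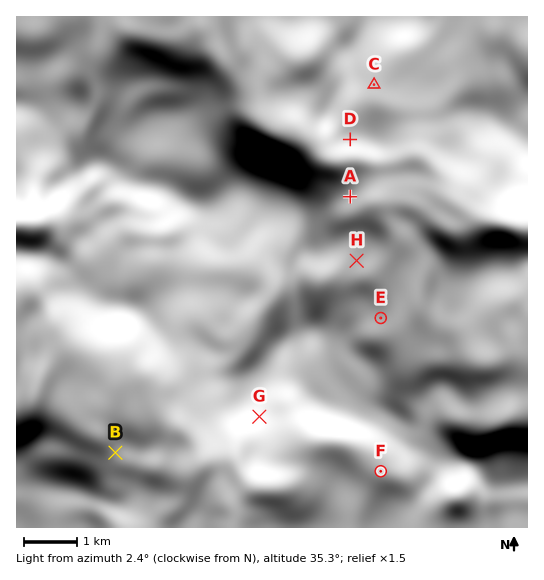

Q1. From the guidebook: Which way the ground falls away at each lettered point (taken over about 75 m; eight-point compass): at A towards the W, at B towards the SE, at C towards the NW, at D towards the NE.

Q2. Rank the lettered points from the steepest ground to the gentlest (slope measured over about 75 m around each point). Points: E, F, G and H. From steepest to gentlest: G E F H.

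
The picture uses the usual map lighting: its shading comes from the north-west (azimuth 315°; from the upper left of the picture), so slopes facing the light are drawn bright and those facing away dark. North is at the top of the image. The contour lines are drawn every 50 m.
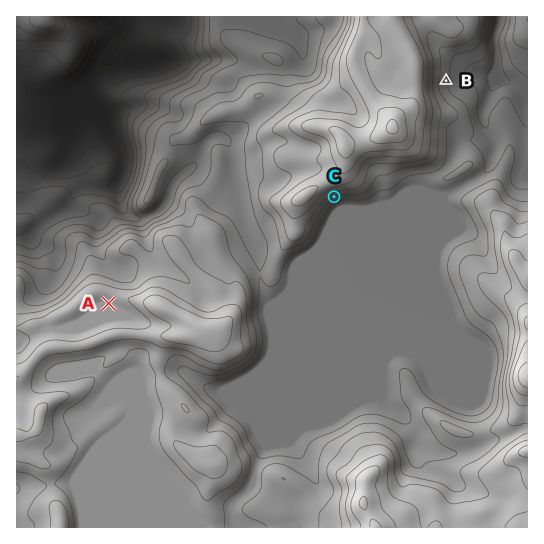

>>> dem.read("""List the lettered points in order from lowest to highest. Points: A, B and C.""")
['B', 'C', 'A']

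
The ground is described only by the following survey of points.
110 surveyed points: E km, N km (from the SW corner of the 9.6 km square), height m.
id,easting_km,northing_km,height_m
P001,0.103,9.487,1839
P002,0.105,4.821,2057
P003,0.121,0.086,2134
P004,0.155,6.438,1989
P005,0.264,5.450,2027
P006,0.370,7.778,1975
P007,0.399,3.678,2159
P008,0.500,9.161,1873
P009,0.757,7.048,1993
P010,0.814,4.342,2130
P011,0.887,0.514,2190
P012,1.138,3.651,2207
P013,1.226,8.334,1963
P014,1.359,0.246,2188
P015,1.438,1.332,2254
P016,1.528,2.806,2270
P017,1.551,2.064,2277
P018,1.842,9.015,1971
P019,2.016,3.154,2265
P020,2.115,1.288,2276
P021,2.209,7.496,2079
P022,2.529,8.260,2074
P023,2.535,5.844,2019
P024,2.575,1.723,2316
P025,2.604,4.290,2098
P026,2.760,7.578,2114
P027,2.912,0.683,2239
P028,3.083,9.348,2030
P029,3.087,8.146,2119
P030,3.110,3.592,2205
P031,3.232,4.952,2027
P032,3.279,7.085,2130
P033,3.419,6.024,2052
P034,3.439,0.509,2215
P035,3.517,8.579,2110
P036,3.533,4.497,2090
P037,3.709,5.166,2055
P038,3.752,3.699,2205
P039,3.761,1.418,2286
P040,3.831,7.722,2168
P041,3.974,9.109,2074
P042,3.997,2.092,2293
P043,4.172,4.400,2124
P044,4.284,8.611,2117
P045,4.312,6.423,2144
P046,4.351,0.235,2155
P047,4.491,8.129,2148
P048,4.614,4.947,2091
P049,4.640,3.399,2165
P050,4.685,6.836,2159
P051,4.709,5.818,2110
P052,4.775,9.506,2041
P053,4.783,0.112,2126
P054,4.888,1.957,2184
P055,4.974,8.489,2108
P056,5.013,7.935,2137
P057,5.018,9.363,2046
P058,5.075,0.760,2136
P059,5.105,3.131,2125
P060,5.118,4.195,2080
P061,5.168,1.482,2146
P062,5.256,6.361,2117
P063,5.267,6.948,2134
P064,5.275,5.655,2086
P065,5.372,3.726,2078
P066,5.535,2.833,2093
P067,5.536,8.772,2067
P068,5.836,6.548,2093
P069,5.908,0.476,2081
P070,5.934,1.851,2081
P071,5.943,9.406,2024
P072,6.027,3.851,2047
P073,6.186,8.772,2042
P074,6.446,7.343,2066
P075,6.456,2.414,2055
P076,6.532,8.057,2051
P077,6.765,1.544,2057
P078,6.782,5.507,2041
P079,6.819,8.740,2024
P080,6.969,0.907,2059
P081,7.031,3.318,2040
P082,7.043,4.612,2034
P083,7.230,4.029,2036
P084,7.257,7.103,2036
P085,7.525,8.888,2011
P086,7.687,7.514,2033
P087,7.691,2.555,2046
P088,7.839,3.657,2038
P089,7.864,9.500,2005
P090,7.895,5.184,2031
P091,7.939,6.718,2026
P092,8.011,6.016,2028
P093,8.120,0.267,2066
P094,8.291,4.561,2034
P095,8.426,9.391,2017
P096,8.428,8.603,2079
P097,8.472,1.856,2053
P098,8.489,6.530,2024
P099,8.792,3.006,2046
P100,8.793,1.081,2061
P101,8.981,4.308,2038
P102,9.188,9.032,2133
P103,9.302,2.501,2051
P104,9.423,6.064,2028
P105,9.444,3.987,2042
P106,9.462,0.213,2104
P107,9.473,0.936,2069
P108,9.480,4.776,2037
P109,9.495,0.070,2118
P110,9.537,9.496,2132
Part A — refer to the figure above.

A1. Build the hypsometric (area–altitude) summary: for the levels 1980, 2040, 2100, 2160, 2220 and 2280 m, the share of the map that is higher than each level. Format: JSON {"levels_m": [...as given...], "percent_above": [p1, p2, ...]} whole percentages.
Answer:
{"levels_m": [1980, 2040, 2100, 2160, 2220, 2280], "percent_above": [96, 73, 36, 22, 12, 4]}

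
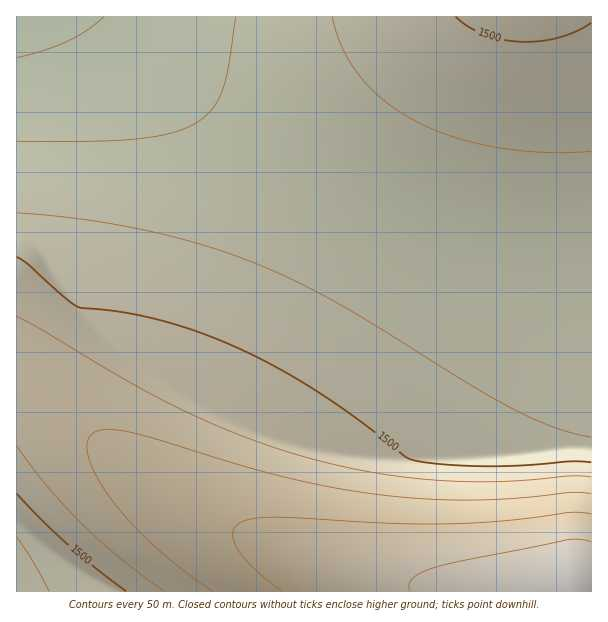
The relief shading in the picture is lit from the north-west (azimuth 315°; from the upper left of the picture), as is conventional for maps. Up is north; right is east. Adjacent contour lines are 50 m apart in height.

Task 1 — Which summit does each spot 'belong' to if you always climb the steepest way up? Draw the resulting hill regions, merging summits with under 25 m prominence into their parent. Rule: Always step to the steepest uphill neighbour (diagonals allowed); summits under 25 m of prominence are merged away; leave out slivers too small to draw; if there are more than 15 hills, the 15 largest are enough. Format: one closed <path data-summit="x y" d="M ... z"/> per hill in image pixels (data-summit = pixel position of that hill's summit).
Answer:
<path data-summit="575 591" d="M108 16l-92 1 0 574 575 1 1-317-47-1-56-12-52-20-71-32-63-36-54-36-70-56z"/><path data-summit="525 17" d="M591 16l-482 1 70 65 70 56 54 36 63 36 71 32 52 20 56 12 46 0z"/>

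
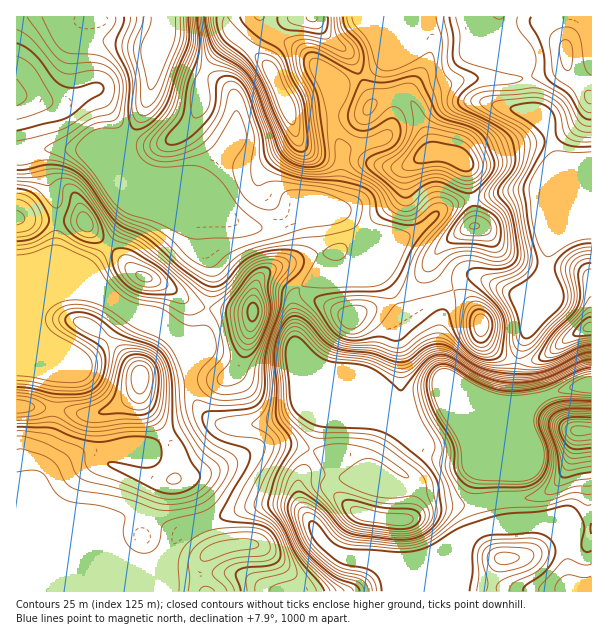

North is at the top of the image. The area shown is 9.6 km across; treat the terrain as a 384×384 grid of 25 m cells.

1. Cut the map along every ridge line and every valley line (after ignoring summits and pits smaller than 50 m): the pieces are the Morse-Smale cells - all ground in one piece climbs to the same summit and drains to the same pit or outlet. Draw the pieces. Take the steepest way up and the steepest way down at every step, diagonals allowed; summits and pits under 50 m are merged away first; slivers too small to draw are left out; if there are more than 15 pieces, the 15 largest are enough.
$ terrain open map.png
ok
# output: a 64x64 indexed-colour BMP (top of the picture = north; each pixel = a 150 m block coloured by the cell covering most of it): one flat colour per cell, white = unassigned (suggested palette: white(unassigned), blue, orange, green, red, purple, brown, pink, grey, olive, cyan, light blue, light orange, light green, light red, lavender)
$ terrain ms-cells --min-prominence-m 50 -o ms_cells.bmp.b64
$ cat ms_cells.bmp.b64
<image width="64" height="64" href="data:image/bmp;base64,Qk12CAAAAAAAAHYAAAAoAAAAQAAAAEAAAAABAAQAAAAAAAAIAAATCwAAEwsAABAAAAAAAAAA////ALR3HwAOf/8ALKAsACgn1gC9Z5QAS1aMAMJ34wB/f38AIr28AM++FwDox64AeLv/AIrfmACWmP8A1bDFABEREREREREREAAFVVVVVVVVVVVVVVVVVVAAAAAAAAAAEREREREREREQAAVVVVVVVVVVVVVVVVVVUAAAAAAAAAARERERERERERAABVVVVVVVVVVVVVVVVVVVAAAAAAAAABEREREREREREAAFVVVVVVVVVVVVVVVVVVUAAAAAAAAAqqqqqqqhEREQAABVVVVVVVVd3d3d3d3VVQAAAAAAAACqqqqqqhEREREAAFVVVVVVVd3d3d3d3d3dAAAAAAAAAKqqqqoREREREQAFVVVVVVVV3d3d3d3d3d3QAAAAAAAAqqqqEREREREREQVVVVVVVV3d3d3d3d3d3d0AAAAAAACqqhERERERERERAAVVVVVV3d3d2IiIjd3d3QAAAAAAAKqhEREREREREREAAABVVVDd3diIiIiIjd3QAAAAAAAAqhEREREREREREQAAAAAADd3diIiIiIiIiIAAAAAAAACqEREREREREREQAAAAAAAN3diIiIiIiIiIgAAAAAAAAKoRERERERERERAAAAAAAADd2IiIiIiIiIiAAAAAAAAAqhEREREREREREREAAAAAAN3YiIiIiIiIiIgAAAAAAACqoREREREREREREREAAAAA3diIiIiIiIiIiAAAAAAAAKqhEREREREREREREREAAAANiIiIiIiIAAAAAAAAAAAAqqERERERERERERERERERERiIiIiIiAAAAAAAAAAAAACqqhERERERERERERERERERGIiIiIiAAAAAAAAAAAAAAKqqERERERERERERERERERERiIiIiAAAAAAAAAAAAAAAqqoRERERERERERMzMzMzEREzMzMwAAAAAAAAAAAAAACqqhERERERERERMzMzMzMxMzMzM5AAAAAAAAAAAAAAAKqqEREREREREREzMzMzMzMzMzM5kAAAAAAAAAAAAAAAqqoRERERERERETMzMzMzMzMzM5mZmZmZmQAAAAAAAACqqqERERERERETMzMzMzMzMzM5mZmZmZkAAAAAAAAAAKqqoRERERERERMzMzMzMzMzOZmZmZmZkAAAAAAAAAAAqqoREREREREREDMzMzMzMzmZmZmZmZkAAAAAAAAAAACqqhEREREREREQMzMzMzMzmZmZmZmZmQAAAAAAAAAAAKqhEREREREREQAzMzMzMzmZmZmZmZmQAAAAAAAAAAAAqqEREREREREQAAMzMzMzOZmZmZmZmZAAAAAAAAAAAACqEREREREREAAAAzMzMzM5mZmZmZmZAAAAAAAAAAAAAKoREREREREAAAADMzMzMzmZmZmZmZAAAAAAAAAAAAAAqqERERERAAAAAAPu7jMzOZmQAACZkAAAAAAAAAAAAACqqhERERAAAAAP/u7uMzM5kAAAAAAAAAAAAAAAAAAAAAAAAAAAAAAAAP//7u7jMzkAAAAAAAAAAAAAAAuwAAAAAAAAAAAAAAD////u7uMzPuAAAAAAAAALsAALu7sAAAAAAAAAAAAP/////+7u7jPu7gAAAAAAALu7u7u7u7AAAAAAAAAAAP//////7u7u7u7uAAAAAAAAu7u7u7u7sAAAAAAAAAAP//////7u7u7u7u4AAAAAAAALu7u7u7uwAAAAAAAAAP///////u7u7u7u7gAAAAAAAAu7u7u7u7AAAAAAAAAAD//////+7u7u7u7uAAAAzMAAAAu7u7u7uwAAAAAAAAAA//////7u7iLu7uAAAMzMzMAAAAu7u7u7AAAAAAAAAAD/////7u4iIiIu4AAMzMzMzAAAC7u7u7sAAAAAAAAAAA////7iIiIiIiIiLMzMzMzMwAALu7u7u7AAAAAAAAAAD///4iIiIiIiIiIszMzMzMzMzAu7u7u7uwAAAAAAAAAP//IiIiIiIiIiIiLMzMzMzMzMd3d3u7u7sAAAAAAAAA//IiIiIiIiIiIiIszMzMzMzMx3d3d3d7u7AAAAAAAADyIiIiIiIiIiIiIizMzMzMzMzHd3d3d3d3sAAAAAAAACIiIiIiIiIiIiIiLMzMZmzMzMd3d3d3dwBwAAAAAAACIiIiIiIiIiIiIiIszMZmZszHd3d3d3dwAAREREREAAIiIiIiIiIiIiIiIizMxmZmZ3d3d3d3d3AABEREREREQiIiIiIiIiIiIiIiLMxmZmZnd3d3d3d3AAAEREREREREIiIiIiIiIiIiIiLMzGZmZnd3d3d3d3cAAARERERERERCIiIiIiIiIiIiIszMZmZmd3d3d3d3cAAABEREREREREIiIiIiIiIiIAAAZmZmZmZ3d3d3d3cAAAAEREREREREQiIiIiIiIiIgAABmZmZmZ3d3d3d3dwAAAAREREREREREIiIiIiIiIgAAAAZmZmZmZ3d3d3d3AAAABEREREREREQiIiIiIiIiAAAABmZmZmZmZ3d3d3cAAAAERERERERERCIiIiIiIiAAAAAAAGZmZmZmZmZmZgAAAAREREREREREIiIiIiIiIAAAAAAABmZmZmZmZmZgAAAABEREREREREQiIiIiIiIAAAAAAAAAZmZmZmZmZmAAAAAERERERERERCIiIiIiIAAAAAAAAAAGZmZmZmZmAAAAAAREREQiIiIiIiIiIiIAAAAAAAAAAAZmZmZmAGAAAAAABEREIiIiIiIiIiIiIAAAAAAAAAAABmZmZmYAAAAAAAAEREQiIiIiIiIiIiIAAAAAAAAAAAAAZmZmYAAAAAAAAA"/>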